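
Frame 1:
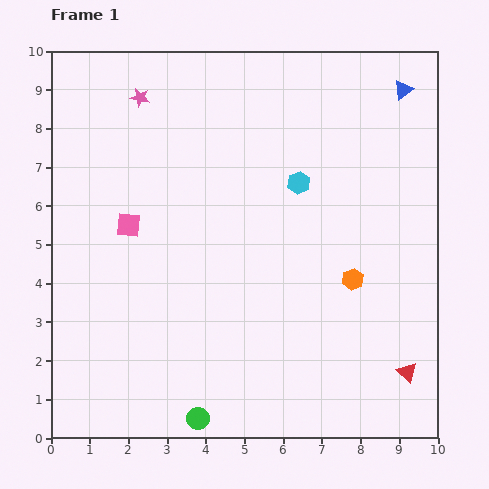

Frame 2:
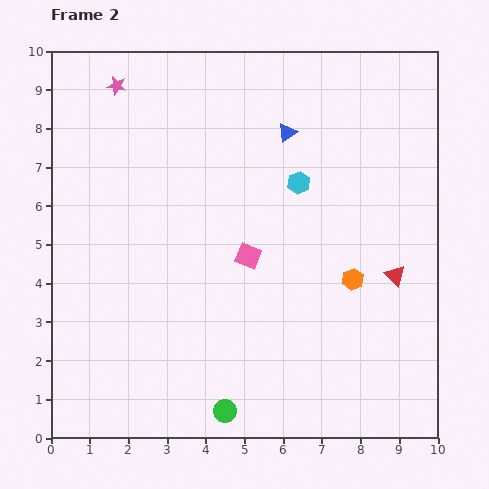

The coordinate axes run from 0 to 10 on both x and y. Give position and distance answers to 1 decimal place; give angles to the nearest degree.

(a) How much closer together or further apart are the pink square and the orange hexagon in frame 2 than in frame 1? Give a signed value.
-3.2

Distance in frame 1: 6.0. Distance in frame 2: 2.8.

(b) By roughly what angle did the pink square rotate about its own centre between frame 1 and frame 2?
16° clockwise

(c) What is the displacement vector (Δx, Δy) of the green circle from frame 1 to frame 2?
(0.7, 0.2)

The green circle was at (3.8, 0.5) in frame 1 and (4.5, 0.7) in frame 2.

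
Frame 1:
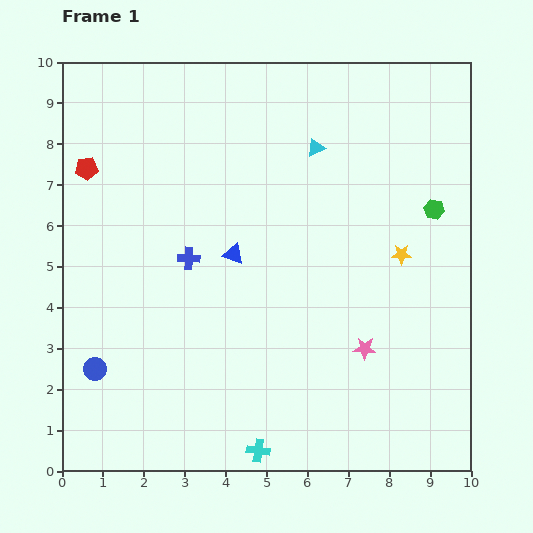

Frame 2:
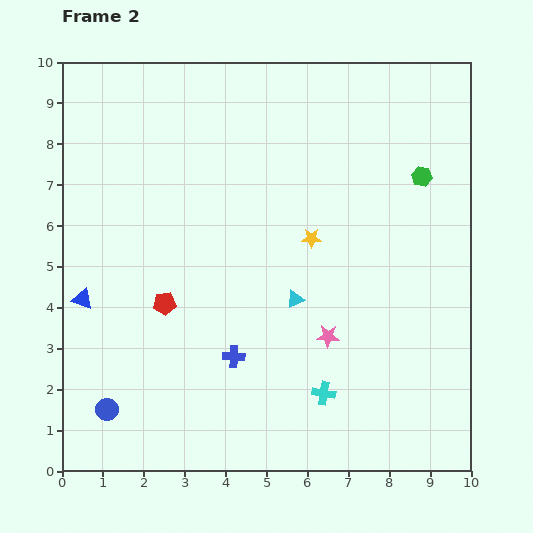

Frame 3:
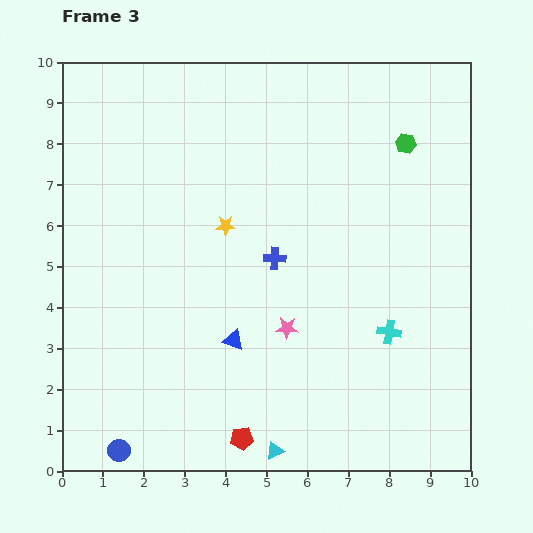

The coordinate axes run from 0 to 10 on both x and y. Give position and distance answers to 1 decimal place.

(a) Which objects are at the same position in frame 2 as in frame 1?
none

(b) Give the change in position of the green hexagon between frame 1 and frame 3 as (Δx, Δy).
(-0.7, 1.6)

The green hexagon was at (9.1, 6.4) in frame 1 and (8.4, 8.0) in frame 3.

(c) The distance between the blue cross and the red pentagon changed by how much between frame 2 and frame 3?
+2.4

Distance in frame 2: 2.1. Distance in frame 3: 4.5.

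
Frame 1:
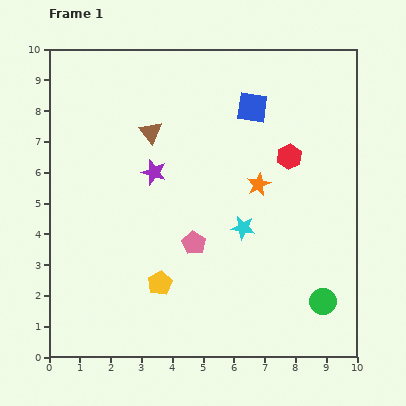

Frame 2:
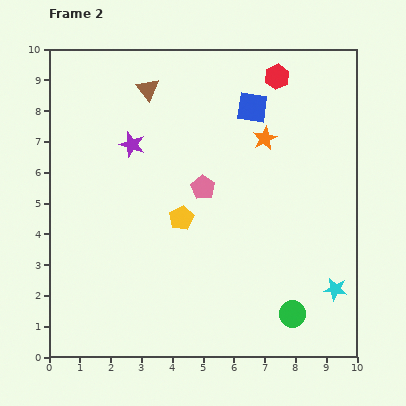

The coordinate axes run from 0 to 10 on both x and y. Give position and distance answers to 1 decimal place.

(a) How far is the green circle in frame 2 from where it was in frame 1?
1.1

The green circle moved from (8.9, 1.8) to (7.9, 1.4), a distance of √(1.0² + 0.4²) ≈ 1.1.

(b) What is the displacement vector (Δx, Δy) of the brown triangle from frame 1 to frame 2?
(-0.1, 1.4)

The brown triangle was at (3.3, 7.3) in frame 1 and (3.2, 8.7) in frame 2.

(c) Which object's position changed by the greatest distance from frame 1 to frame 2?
the cyan star

(moved 3.6; next 2.6)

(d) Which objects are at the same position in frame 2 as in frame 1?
the blue square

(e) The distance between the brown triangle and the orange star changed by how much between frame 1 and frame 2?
+0.2

Distance in frame 1: 3.9. Distance in frame 2: 4.1.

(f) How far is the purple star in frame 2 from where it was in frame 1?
1.1

The purple star moved from (3.4, 6.0) to (2.7, 6.9), a distance of √(0.7² + 0.9²) ≈ 1.1.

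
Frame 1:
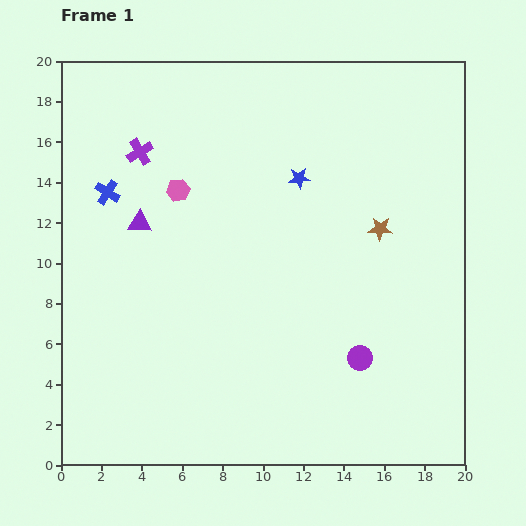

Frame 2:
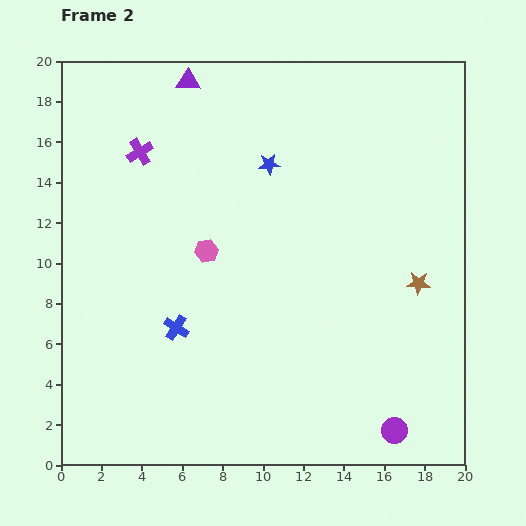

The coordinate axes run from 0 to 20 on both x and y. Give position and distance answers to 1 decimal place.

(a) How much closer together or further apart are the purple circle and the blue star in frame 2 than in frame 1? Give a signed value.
+5.2

Distance in frame 1: 9.4. Distance in frame 2: 14.6.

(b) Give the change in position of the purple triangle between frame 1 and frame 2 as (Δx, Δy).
(2.4, 7.0)

The purple triangle was at (3.9, 12.0) in frame 1 and (6.3, 19.0) in frame 2.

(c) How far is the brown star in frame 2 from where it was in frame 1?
3.3

The brown star moved from (15.8, 11.7) to (17.7, 9.0), a distance of √(1.9² + 2.7²) ≈ 3.3.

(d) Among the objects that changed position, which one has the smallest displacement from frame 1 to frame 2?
the blue star

(moved 1.7)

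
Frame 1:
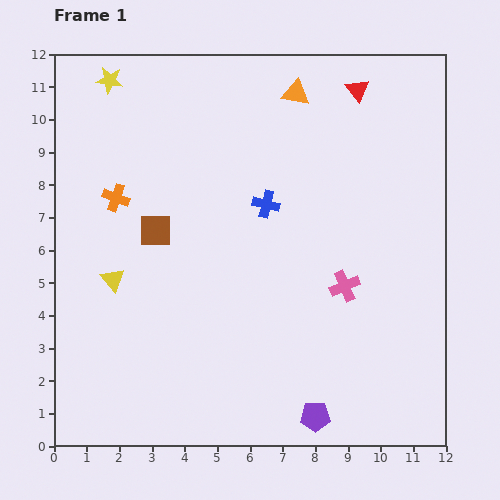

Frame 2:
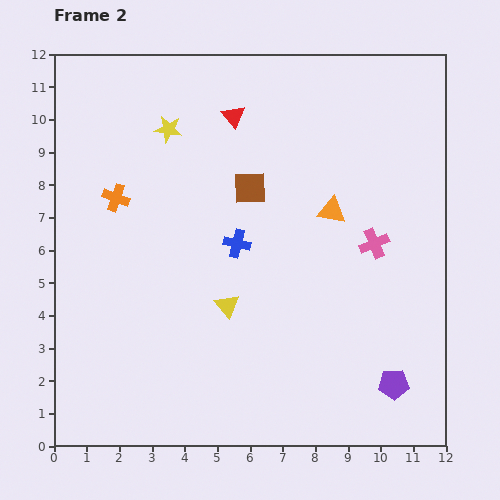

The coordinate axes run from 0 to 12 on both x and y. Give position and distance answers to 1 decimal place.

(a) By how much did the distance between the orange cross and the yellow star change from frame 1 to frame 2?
-1.0

Distance in frame 1: 3.6. Distance in frame 2: 2.6.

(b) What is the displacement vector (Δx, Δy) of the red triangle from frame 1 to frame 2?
(-3.8, -0.8)

The red triangle was at (9.3, 10.9) in frame 1 and (5.5, 10.1) in frame 2.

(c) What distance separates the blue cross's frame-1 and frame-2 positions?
1.5

The blue cross moved from (6.5, 7.4) to (5.6, 6.2), a distance of √(0.9² + 1.2²) ≈ 1.5.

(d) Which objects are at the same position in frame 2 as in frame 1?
the orange cross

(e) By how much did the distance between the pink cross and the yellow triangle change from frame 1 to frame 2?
-2.2

Distance in frame 1: 7.1. Distance in frame 2: 4.9.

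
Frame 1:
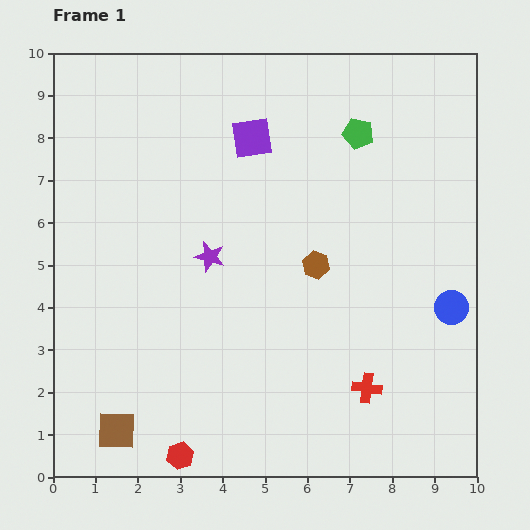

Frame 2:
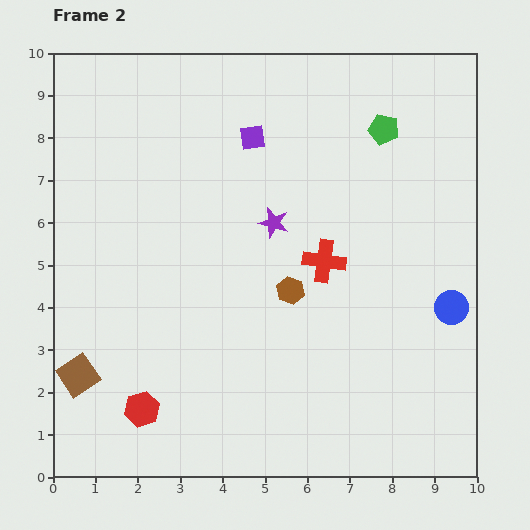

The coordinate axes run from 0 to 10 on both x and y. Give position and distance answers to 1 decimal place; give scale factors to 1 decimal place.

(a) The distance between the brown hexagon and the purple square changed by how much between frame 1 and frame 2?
+0.3

Distance in frame 1: 3.4. Distance in frame 2: 3.7.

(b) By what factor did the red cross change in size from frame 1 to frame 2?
1.4×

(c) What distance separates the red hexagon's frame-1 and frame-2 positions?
1.4

The red hexagon moved from (3.0, 0.5) to (2.1, 1.6), a distance of √(0.9² + 1.1²) ≈ 1.4.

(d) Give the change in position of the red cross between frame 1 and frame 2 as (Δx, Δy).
(-1.0, 3.0)

The red cross was at (7.4, 2.1) in frame 1 and (6.4, 5.1) in frame 2.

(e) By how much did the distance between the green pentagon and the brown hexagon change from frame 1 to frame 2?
+1.1

Distance in frame 1: 3.3. Distance in frame 2: 4.4.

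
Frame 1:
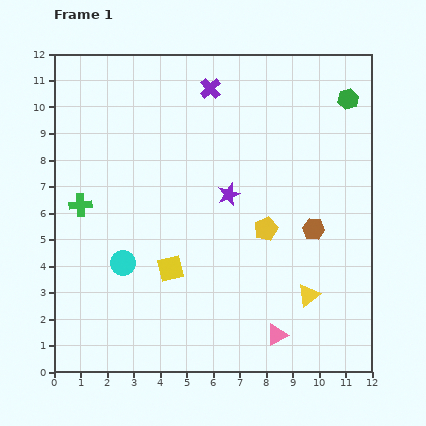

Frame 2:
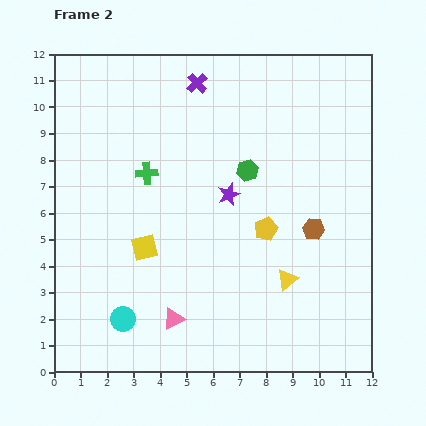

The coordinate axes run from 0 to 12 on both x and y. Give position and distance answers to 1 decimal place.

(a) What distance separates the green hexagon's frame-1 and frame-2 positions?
4.7

The green hexagon moved from (11.1, 10.3) to (7.3, 7.6), a distance of √(3.8² + 2.7²) ≈ 4.7.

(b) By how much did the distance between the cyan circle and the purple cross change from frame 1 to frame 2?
+1.9

Distance in frame 1: 7.4. Distance in frame 2: 9.3.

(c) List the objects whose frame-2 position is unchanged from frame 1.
the yellow pentagon, the brown hexagon, the purple star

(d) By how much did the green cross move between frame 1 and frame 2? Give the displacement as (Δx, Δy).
(2.5, 1.2)

The green cross was at (1.0, 6.3) in frame 1 and (3.5, 7.5) in frame 2.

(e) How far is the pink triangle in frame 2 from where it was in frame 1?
3.9

The pink triangle moved from (8.4, 1.4) to (4.5, 2.0), a distance of √(3.9² + 0.6²) ≈ 3.9.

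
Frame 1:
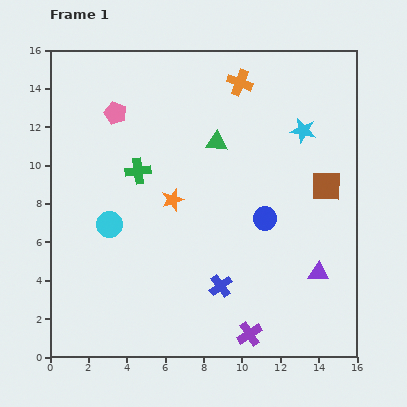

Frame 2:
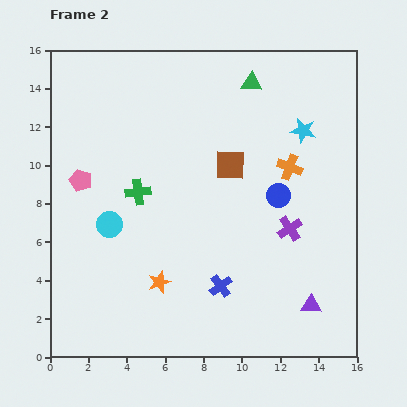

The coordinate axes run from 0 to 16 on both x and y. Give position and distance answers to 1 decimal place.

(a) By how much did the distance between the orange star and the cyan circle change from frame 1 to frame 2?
+0.5

Distance in frame 1: 3.5. Distance in frame 2: 4.0.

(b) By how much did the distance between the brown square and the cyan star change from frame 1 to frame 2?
+1.1

Distance in frame 1: 3.1. Distance in frame 2: 4.2.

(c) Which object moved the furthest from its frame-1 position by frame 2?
the purple cross

(moved 5.9; next 5.1)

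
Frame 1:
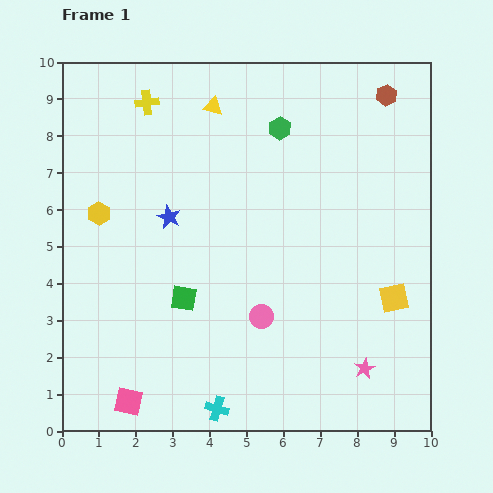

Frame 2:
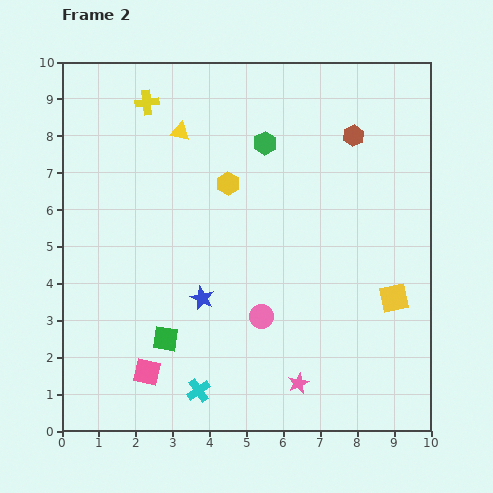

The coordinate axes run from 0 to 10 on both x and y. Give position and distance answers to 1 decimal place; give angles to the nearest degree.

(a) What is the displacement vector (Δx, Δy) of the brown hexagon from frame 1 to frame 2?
(-0.9, -1.1)

The brown hexagon was at (8.8, 9.1) in frame 1 and (7.9, 8.0) in frame 2.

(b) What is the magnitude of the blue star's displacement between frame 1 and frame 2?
2.4

The blue star moved from (2.9, 5.8) to (3.8, 3.6), a distance of √(0.9² + 2.2²) ≈ 2.4.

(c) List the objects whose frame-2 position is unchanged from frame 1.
the yellow square, the pink circle, the yellow cross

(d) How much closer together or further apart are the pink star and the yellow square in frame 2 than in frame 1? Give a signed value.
+1.4

Distance in frame 1: 2.1. Distance in frame 2: 3.5.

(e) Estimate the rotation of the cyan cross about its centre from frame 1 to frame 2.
37° clockwise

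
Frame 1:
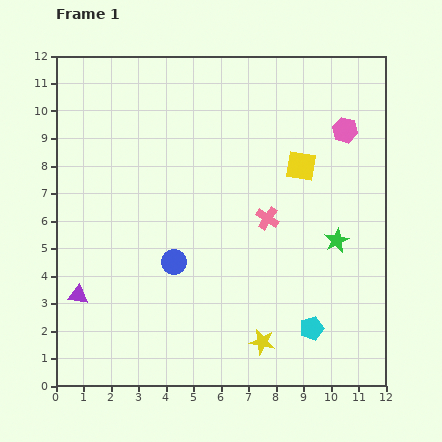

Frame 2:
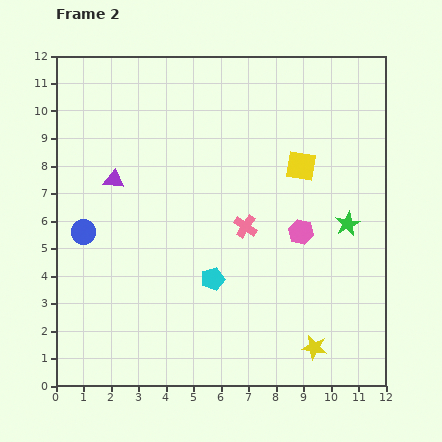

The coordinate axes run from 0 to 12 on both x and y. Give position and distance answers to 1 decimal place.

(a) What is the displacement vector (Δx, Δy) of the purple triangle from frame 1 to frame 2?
(1.3, 4.2)

The purple triangle was at (0.8, 3.3) in frame 1 and (2.1, 7.5) in frame 2.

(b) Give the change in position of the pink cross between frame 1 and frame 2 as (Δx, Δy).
(-0.8, -0.3)

The pink cross was at (7.7, 6.1) in frame 1 and (6.9, 5.8) in frame 2.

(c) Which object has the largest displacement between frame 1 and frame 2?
the purple triangle

(moved 4.4; next 4.0)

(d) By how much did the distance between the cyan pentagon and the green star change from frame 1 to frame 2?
+2.0

Distance in frame 1: 3.3. Distance in frame 2: 5.3.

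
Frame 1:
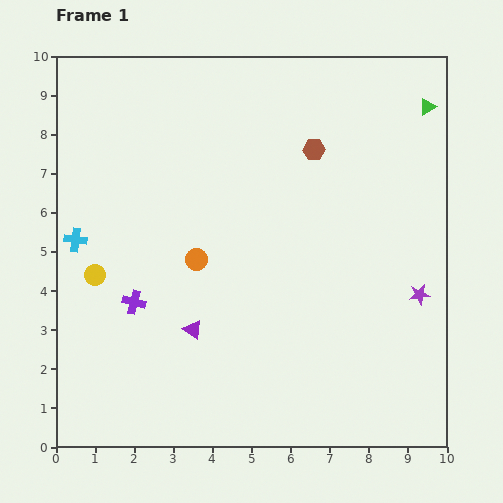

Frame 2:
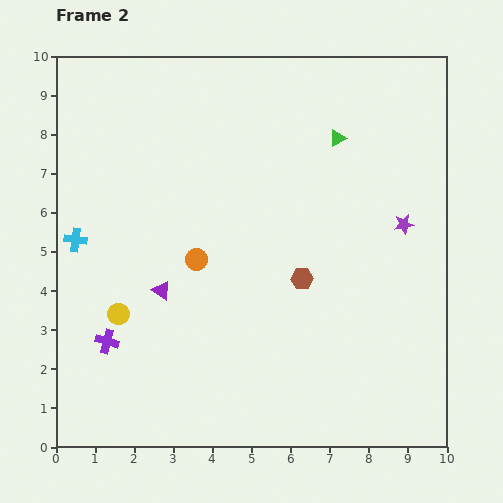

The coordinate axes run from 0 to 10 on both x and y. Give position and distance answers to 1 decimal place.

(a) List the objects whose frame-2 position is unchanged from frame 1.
the orange circle, the cyan cross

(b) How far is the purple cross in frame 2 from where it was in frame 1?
1.2

The purple cross moved from (2.0, 3.7) to (1.3, 2.7), a distance of √(0.7² + 1.0²) ≈ 1.2.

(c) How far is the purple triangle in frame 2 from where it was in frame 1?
1.3

The purple triangle moved from (3.5, 3.0) to (2.7, 4.0), a distance of √(0.8² + 1.0²) ≈ 1.3.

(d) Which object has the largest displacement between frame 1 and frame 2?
the brown hexagon

(moved 3.3; next 2.4)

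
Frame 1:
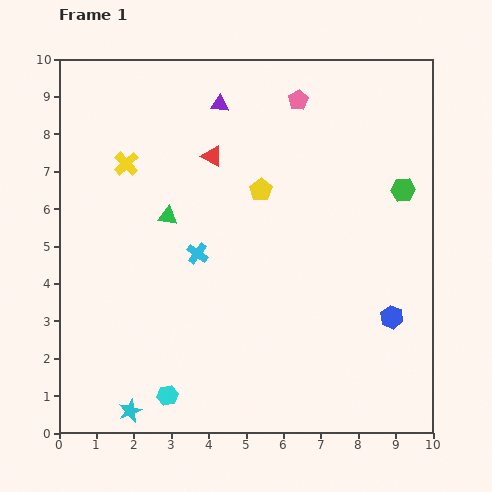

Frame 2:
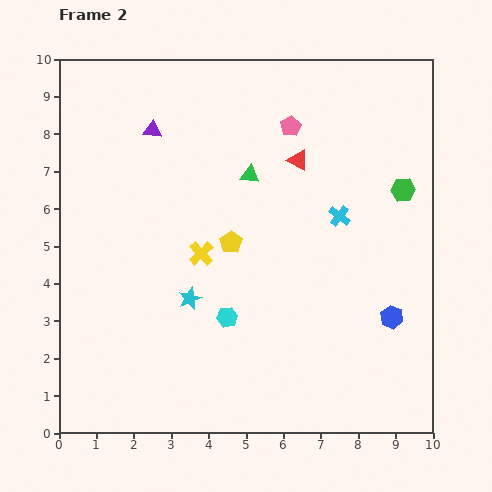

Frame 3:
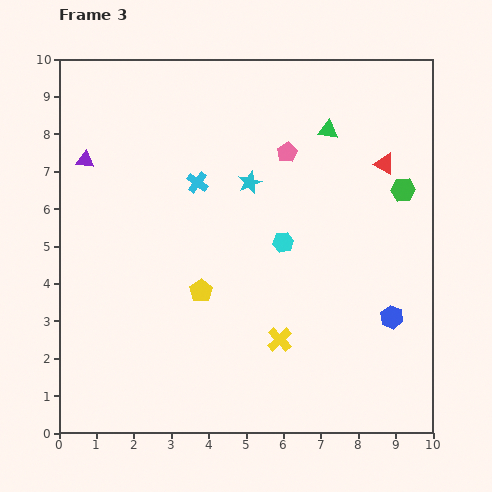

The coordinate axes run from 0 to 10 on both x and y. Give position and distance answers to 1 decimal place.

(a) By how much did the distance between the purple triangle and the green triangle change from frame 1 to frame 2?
-0.4

Distance in frame 1: 3.3. Distance in frame 2: 2.9.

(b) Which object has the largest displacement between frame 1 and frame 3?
the cyan star

(moved 6.9; next 6.2)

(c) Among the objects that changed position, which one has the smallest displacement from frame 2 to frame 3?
the pink pentagon

(moved 0.7)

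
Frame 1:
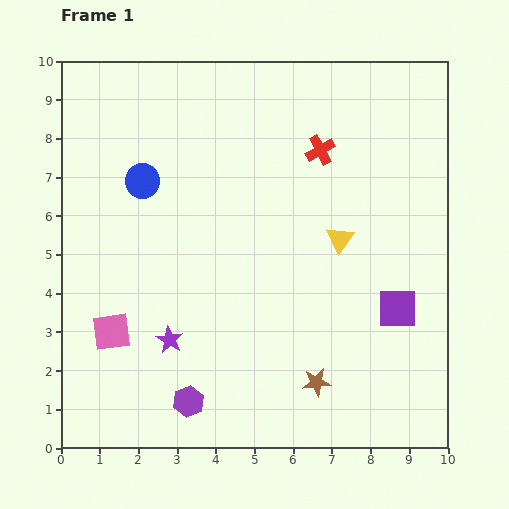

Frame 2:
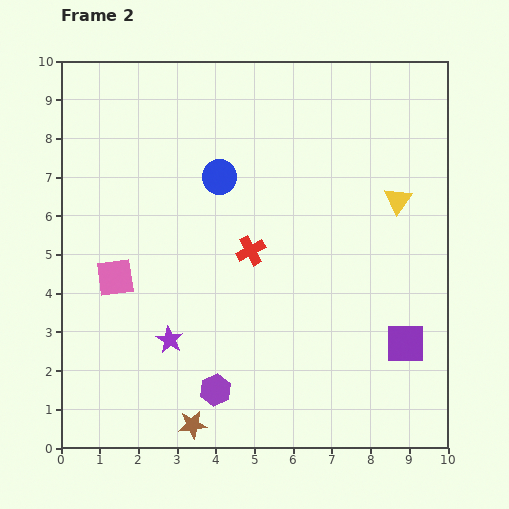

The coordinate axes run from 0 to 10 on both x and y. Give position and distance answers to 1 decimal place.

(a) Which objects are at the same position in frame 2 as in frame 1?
the purple star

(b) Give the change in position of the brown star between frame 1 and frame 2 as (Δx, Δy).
(-3.2, -1.1)

The brown star was at (6.6, 1.7) in frame 1 and (3.4, 0.6) in frame 2.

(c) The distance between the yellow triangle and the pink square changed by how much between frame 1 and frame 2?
+1.2

Distance in frame 1: 6.4. Distance in frame 2: 7.6.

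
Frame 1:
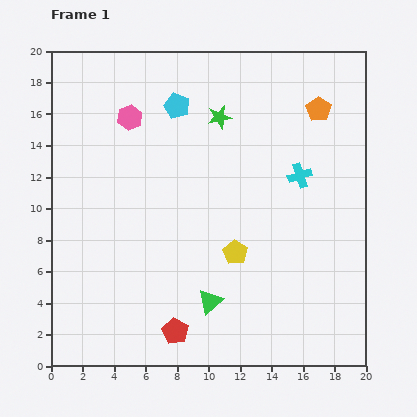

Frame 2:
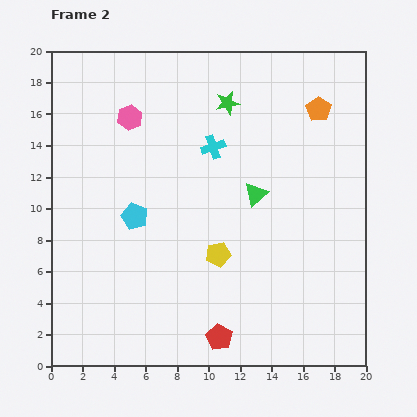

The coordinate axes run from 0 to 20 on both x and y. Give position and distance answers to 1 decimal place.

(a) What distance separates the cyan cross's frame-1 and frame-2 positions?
5.8

The cyan cross moved from (15.8, 12.1) to (10.3, 13.9), a distance of √(5.5² + 1.8²) ≈ 5.8.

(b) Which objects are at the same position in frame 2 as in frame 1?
the pink hexagon, the orange pentagon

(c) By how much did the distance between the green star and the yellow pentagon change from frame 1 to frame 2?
+0.9

Distance in frame 1: 8.7. Distance in frame 2: 9.6.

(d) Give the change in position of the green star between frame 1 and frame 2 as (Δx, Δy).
(0.5, 0.9)

The green star was at (10.7, 15.8) in frame 1 and (11.2, 16.7) in frame 2.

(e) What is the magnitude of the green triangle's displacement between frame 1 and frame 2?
7.4

The green triangle moved from (10.1, 4.1) to (13.0, 10.9), a distance of √(2.9² + 6.8²) ≈ 7.4.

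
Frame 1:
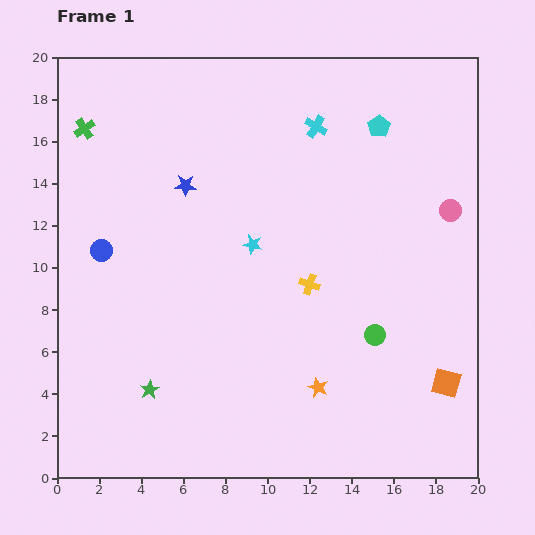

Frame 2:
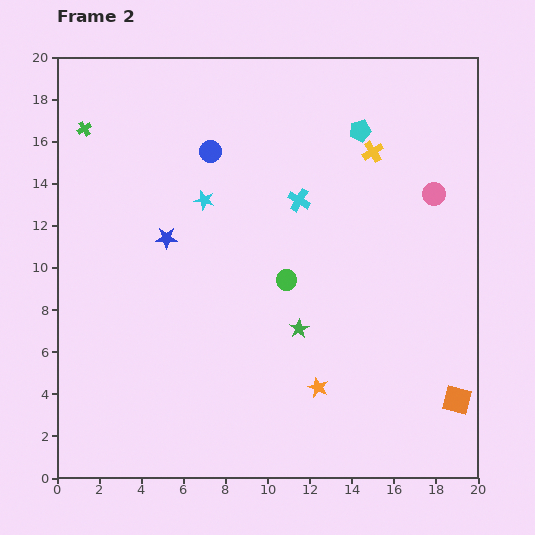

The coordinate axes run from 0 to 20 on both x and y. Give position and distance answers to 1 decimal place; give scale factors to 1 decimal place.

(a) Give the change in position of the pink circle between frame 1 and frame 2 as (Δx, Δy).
(-0.8, 0.8)

The pink circle was at (18.7, 12.7) in frame 1 and (17.9, 13.5) in frame 2.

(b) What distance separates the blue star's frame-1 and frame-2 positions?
2.7

The blue star moved from (6.1, 13.9) to (5.2, 11.4), a distance of √(0.9² + 2.5²) ≈ 2.7.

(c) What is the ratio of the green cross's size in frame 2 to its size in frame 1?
0.7×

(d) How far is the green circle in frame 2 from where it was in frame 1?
4.9

The green circle moved from (15.1, 6.8) to (10.9, 9.4), a distance of √(4.2² + 2.6²) ≈ 4.9.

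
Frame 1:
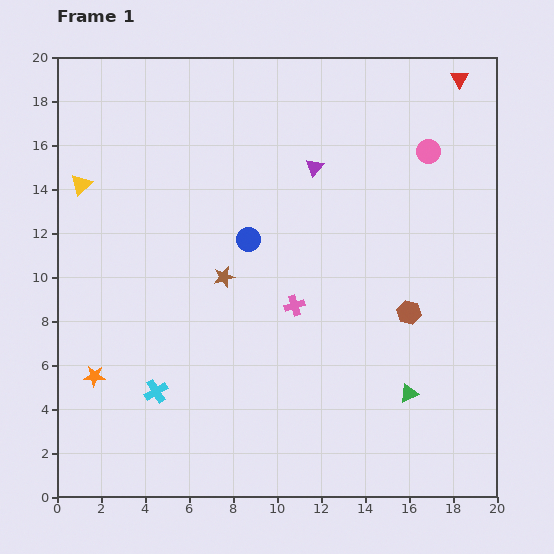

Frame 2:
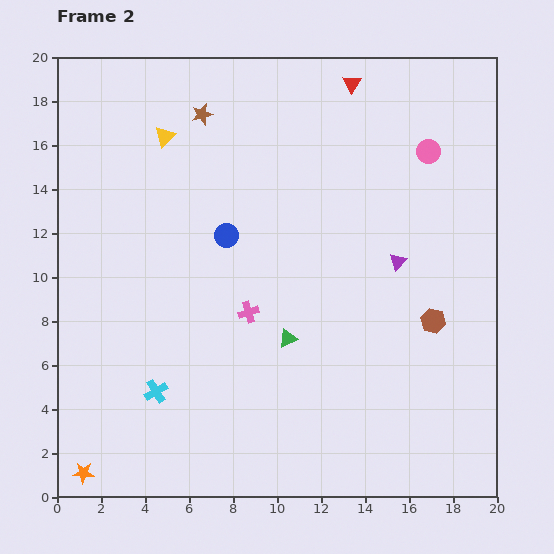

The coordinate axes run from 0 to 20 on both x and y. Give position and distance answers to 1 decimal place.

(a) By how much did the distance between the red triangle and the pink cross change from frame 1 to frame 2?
-1.3

Distance in frame 1: 12.7. Distance in frame 2: 11.4.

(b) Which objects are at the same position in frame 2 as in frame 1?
the cyan cross, the pink circle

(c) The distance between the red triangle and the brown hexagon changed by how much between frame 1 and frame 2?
+0.6

Distance in frame 1: 10.8. Distance in frame 2: 11.4.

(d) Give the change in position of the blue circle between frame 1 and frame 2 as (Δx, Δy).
(-1.0, 0.2)

The blue circle was at (8.7, 11.7) in frame 1 and (7.7, 11.9) in frame 2.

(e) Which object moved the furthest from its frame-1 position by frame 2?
the brown star

(moved 7.5; next 6.0)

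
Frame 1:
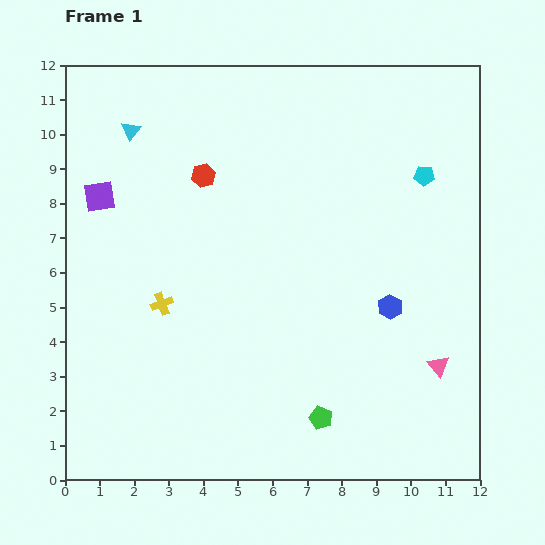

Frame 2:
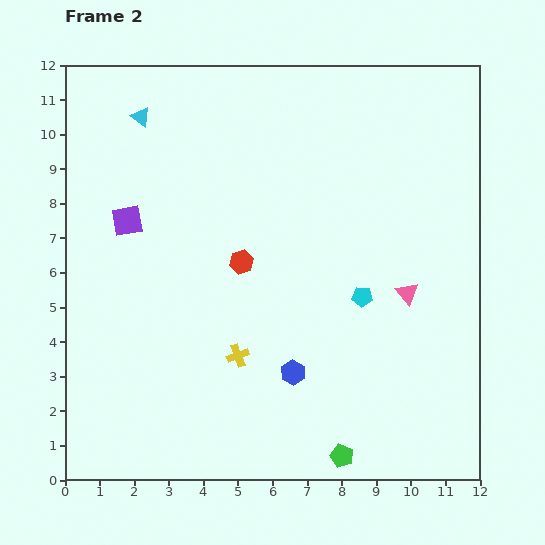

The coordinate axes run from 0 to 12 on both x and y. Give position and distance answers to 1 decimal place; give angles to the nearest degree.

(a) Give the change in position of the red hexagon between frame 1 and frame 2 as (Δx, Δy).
(1.1, -2.5)

The red hexagon was at (4.0, 8.8) in frame 1 and (5.1, 6.3) in frame 2.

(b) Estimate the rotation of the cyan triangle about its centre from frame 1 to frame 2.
31° counter-clockwise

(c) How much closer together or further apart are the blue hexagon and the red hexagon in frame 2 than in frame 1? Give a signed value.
-3.1

Distance in frame 1: 6.6. Distance in frame 2: 3.5.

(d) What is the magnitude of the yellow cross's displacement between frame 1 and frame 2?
2.7

The yellow cross moved from (2.8, 5.1) to (5.0, 3.6), a distance of √(2.2² + 1.5²) ≈ 2.7.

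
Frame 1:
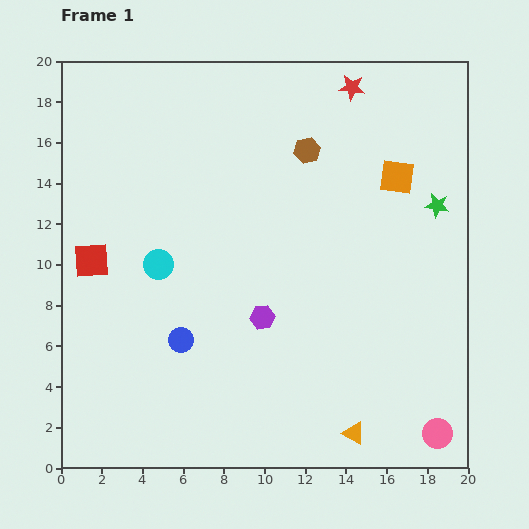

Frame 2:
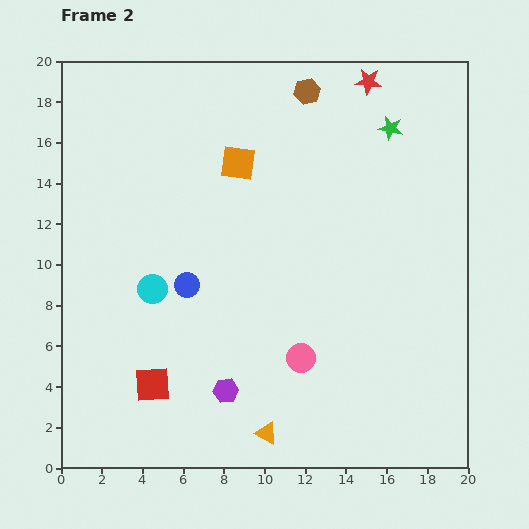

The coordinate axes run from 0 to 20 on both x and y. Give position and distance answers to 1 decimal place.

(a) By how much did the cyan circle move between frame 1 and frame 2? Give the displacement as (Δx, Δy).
(-0.3, -1.2)

The cyan circle was at (4.8, 10.0) in frame 1 and (4.5, 8.8) in frame 2.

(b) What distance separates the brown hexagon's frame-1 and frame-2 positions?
2.9

The brown hexagon moved from (12.1, 15.6) to (12.1, 18.5), a distance of √(0.0² + 2.9²) ≈ 2.9.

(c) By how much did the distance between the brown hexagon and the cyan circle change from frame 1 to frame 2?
+3.1

Distance in frame 1: 9.2. Distance in frame 2: 12.3.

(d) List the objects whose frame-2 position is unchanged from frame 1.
none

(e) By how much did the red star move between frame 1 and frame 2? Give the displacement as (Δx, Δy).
(0.8, 0.3)

The red star was at (14.3, 18.7) in frame 1 and (15.1, 19.0) in frame 2.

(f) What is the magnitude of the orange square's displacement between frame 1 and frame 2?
7.8

The orange square moved from (16.5, 14.3) to (8.7, 15.0), a distance of √(7.8² + 0.7²) ≈ 7.8.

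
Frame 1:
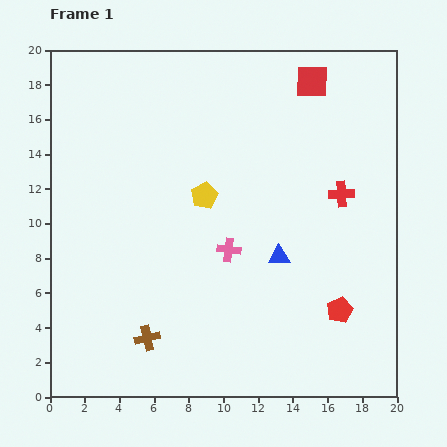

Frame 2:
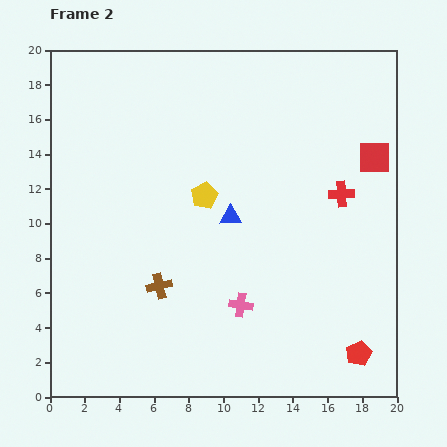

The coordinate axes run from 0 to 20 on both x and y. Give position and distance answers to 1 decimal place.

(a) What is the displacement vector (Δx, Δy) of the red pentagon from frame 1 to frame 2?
(1.1, -2.5)

The red pentagon was at (16.7, 5.0) in frame 1 and (17.8, 2.5) in frame 2.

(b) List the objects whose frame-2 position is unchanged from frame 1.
the yellow pentagon, the red cross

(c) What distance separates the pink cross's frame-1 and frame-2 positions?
3.3

The pink cross moved from (10.3, 8.5) to (11.0, 5.3), a distance of √(0.7² + 3.2²) ≈ 3.3.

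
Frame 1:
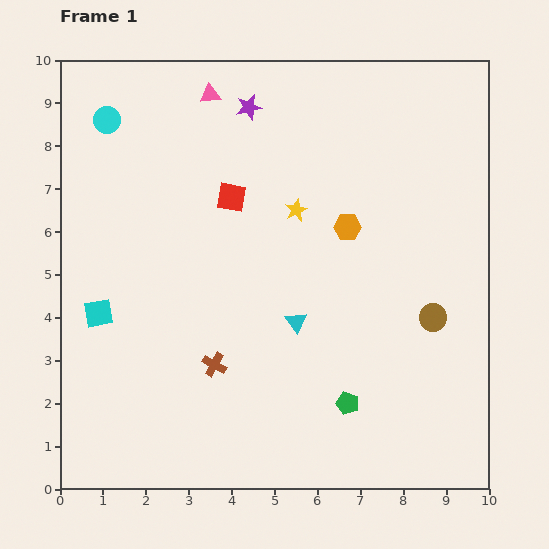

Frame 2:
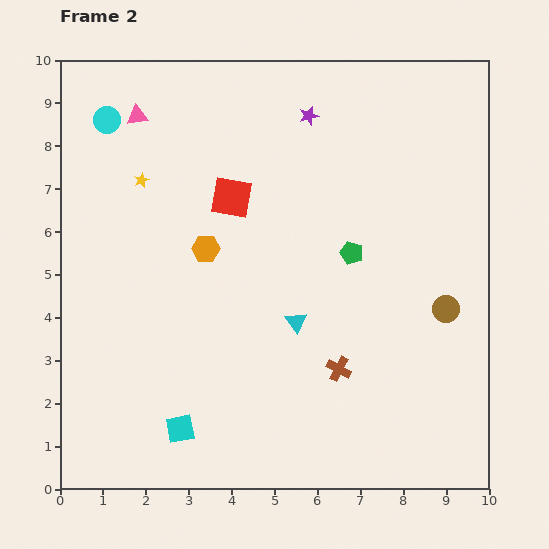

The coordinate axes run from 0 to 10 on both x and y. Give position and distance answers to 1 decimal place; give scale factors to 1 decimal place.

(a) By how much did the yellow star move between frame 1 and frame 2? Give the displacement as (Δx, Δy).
(-3.6, 0.7)

The yellow star was at (5.5, 6.5) in frame 1 and (1.9, 7.2) in frame 2.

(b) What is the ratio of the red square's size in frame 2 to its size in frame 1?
1.4×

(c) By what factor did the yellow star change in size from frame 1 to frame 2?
0.7×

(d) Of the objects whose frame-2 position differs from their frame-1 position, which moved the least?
the brown circle

(moved 0.4)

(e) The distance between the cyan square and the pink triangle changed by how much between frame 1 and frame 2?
+1.7

Distance in frame 1: 5.7. Distance in frame 2: 7.4.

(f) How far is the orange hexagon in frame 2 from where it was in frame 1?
3.3

The orange hexagon moved from (6.7, 6.1) to (3.4, 5.6), a distance of √(3.3² + 0.5²) ≈ 3.3.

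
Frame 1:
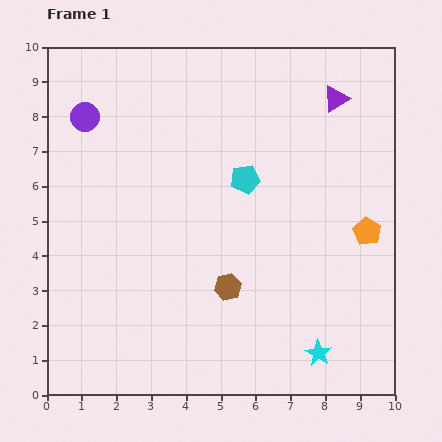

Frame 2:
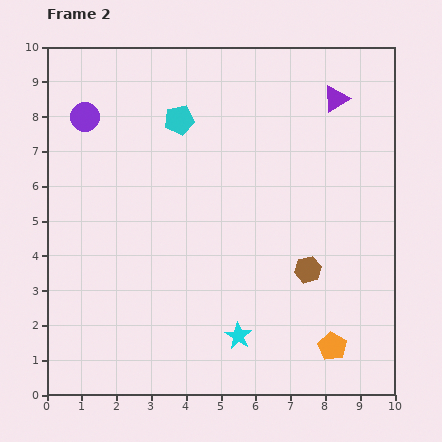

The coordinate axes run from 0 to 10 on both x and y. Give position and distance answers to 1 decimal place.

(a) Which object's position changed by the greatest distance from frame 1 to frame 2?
the orange pentagon

(moved 3.4; next 2.5)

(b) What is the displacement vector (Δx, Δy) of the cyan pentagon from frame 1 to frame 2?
(-1.9, 1.7)

The cyan pentagon was at (5.7, 6.2) in frame 1 and (3.8, 7.9) in frame 2.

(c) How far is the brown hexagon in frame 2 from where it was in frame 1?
2.4

The brown hexagon moved from (5.2, 3.1) to (7.5, 3.6), a distance of √(2.3² + 0.5²) ≈ 2.4.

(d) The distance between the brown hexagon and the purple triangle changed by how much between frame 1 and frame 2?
-1.2

Distance in frame 1: 6.2. Distance in frame 2: 5.0.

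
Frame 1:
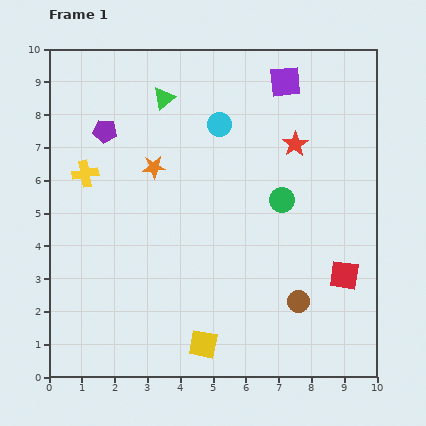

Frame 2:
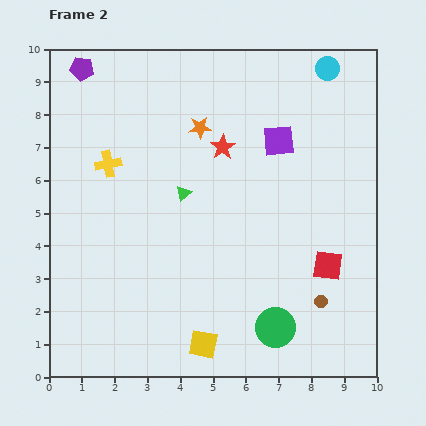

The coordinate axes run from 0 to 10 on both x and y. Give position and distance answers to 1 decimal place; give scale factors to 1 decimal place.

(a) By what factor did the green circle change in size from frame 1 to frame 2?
1.6×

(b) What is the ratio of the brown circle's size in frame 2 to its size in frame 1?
0.6×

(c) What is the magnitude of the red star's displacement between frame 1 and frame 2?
2.2

The red star moved from (7.5, 7.1) to (5.3, 7.0), a distance of √(2.2² + 0.1²) ≈ 2.2.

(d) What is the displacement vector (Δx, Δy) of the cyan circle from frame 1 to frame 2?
(3.3, 1.7)

The cyan circle was at (5.2, 7.7) in frame 1 and (8.5, 9.4) in frame 2.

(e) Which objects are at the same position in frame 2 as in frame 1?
the yellow square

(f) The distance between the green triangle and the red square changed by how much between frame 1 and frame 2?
-2.8

Distance in frame 1: 7.7. Distance in frame 2: 4.9.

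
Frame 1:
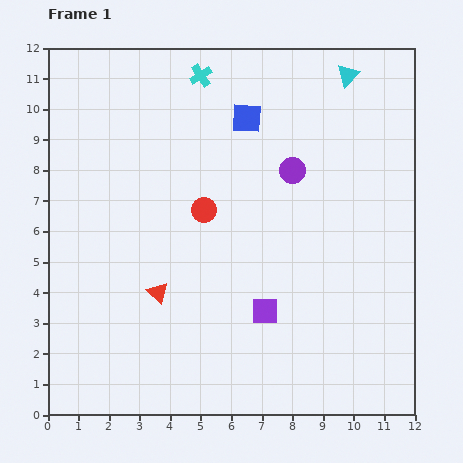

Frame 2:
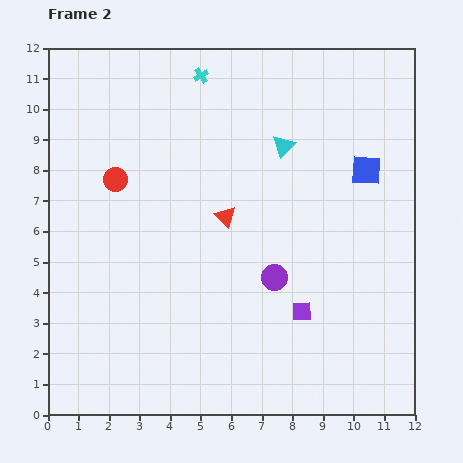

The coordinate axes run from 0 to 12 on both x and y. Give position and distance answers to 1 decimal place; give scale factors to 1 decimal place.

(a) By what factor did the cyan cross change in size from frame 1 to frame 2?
0.7×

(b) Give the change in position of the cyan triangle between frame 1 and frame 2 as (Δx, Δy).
(-2.1, -2.3)

The cyan triangle was at (9.8, 11.1) in frame 1 and (7.7, 8.8) in frame 2.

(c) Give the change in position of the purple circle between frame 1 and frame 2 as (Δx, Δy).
(-0.6, -3.5)

The purple circle was at (8.0, 8.0) in frame 1 and (7.4, 4.5) in frame 2.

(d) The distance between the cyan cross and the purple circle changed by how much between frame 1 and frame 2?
+2.7

Distance in frame 1: 4.3. Distance in frame 2: 7.0.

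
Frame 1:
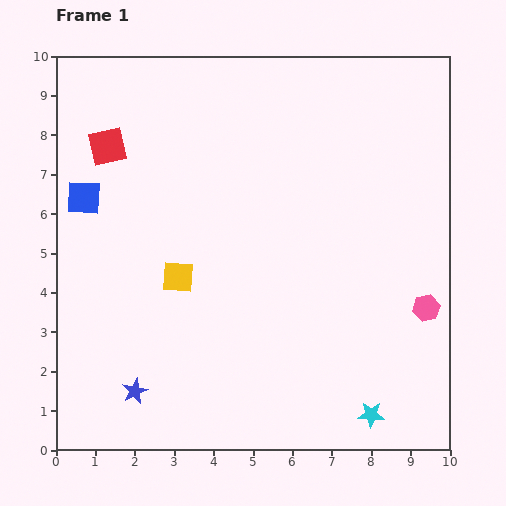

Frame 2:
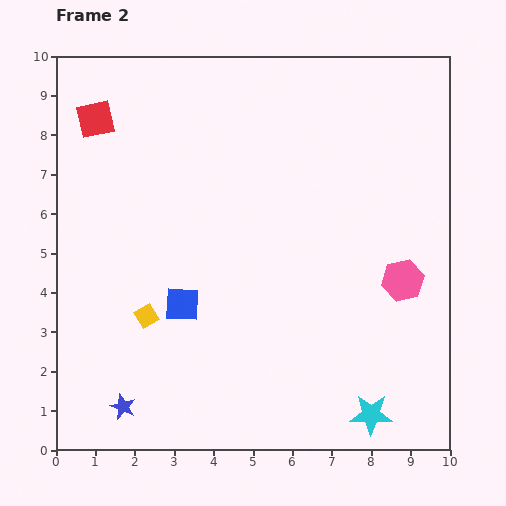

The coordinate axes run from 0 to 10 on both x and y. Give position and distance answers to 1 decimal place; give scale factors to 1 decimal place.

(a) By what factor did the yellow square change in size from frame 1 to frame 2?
0.7×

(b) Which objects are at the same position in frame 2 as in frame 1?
the cyan star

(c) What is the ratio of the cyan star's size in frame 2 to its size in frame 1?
1.6×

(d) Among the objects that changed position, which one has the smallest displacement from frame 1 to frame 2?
the blue star

(moved 0.5)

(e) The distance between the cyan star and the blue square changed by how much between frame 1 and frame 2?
-3.5

Distance in frame 1: 9.1. Distance in frame 2: 5.6.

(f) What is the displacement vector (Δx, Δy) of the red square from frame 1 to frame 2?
(-0.3, 0.7)

The red square was at (1.3, 7.7) in frame 1 and (1.0, 8.4) in frame 2.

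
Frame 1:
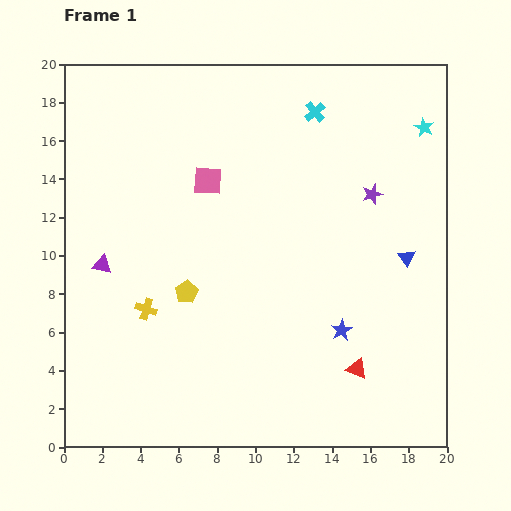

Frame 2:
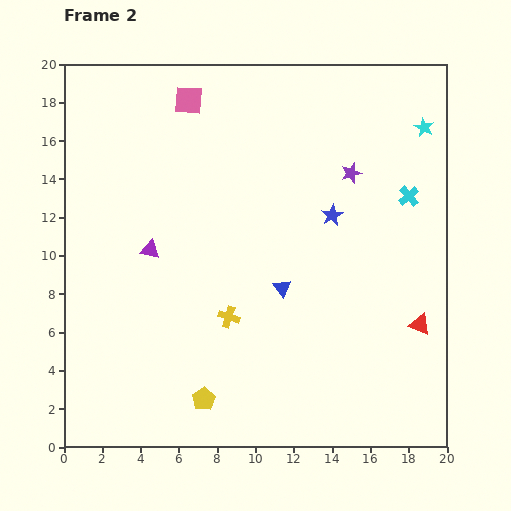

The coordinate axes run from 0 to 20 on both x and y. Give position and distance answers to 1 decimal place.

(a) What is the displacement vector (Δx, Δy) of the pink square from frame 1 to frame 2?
(-1.0, 4.2)

The pink square was at (7.5, 13.9) in frame 1 and (6.5, 18.1) in frame 2.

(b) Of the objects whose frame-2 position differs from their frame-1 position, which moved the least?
the purple star

(moved 1.6)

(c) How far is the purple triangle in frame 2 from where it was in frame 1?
2.6

The purple triangle moved from (2.0, 9.5) to (4.5, 10.3), a distance of √(2.5² + 0.8²) ≈ 2.6.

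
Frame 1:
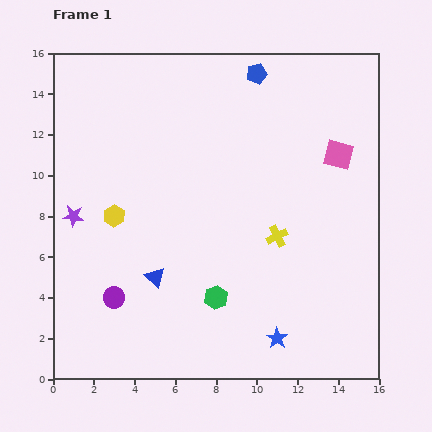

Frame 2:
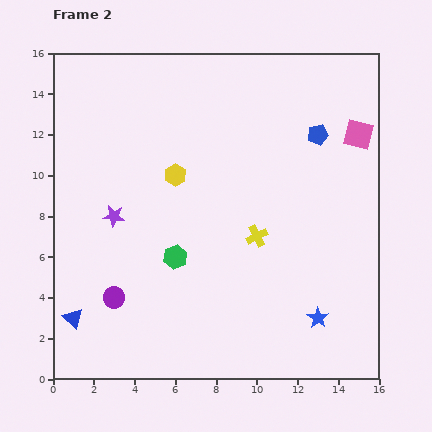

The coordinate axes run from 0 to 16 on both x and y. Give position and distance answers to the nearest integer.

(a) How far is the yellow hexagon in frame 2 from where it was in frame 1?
4

The yellow hexagon moved from (3, 8) to (6, 10), a distance of √(3² + 2²) ≈ 4.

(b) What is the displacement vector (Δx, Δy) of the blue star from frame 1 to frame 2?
(2, 1)

The blue star was at (11, 2) in frame 1 and (13, 3) in frame 2.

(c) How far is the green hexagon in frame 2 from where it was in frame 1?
3

The green hexagon moved from (8, 4) to (6, 6), a distance of √(2² + 2²) ≈ 3.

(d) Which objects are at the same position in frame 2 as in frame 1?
the purple circle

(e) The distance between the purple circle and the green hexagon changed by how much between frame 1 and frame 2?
-1

Distance in frame 1: 5. Distance in frame 2: 4.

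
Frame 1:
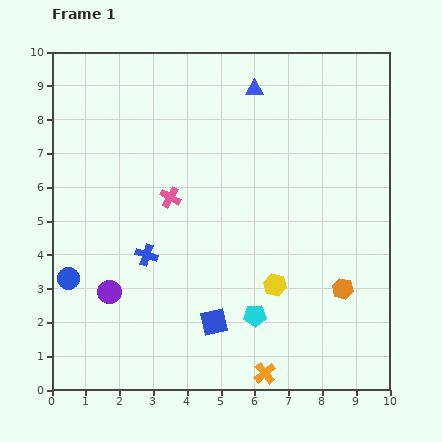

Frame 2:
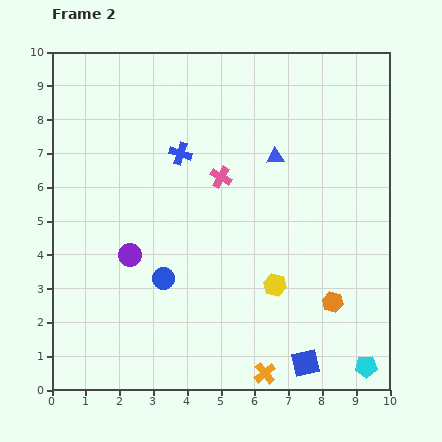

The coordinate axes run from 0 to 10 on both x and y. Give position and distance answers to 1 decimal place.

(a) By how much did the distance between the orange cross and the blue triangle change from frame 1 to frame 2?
-2.0

Distance in frame 1: 8.4. Distance in frame 2: 6.4.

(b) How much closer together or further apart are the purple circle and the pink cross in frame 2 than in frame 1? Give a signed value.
+0.2

Distance in frame 1: 3.3. Distance in frame 2: 3.5.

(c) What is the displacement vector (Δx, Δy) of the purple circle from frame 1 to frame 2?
(0.6, 1.1)

The purple circle was at (1.7, 2.9) in frame 1 and (2.3, 4.0) in frame 2.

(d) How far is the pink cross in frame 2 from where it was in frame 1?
1.6

The pink cross moved from (3.5, 5.7) to (5.0, 6.3), a distance of √(1.5² + 0.6²) ≈ 1.6.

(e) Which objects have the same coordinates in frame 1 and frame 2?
the yellow hexagon, the orange cross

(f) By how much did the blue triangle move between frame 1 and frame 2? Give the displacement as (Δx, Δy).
(0.6, -2.0)

The blue triangle was at (6.0, 8.9) in frame 1 and (6.6, 6.9) in frame 2.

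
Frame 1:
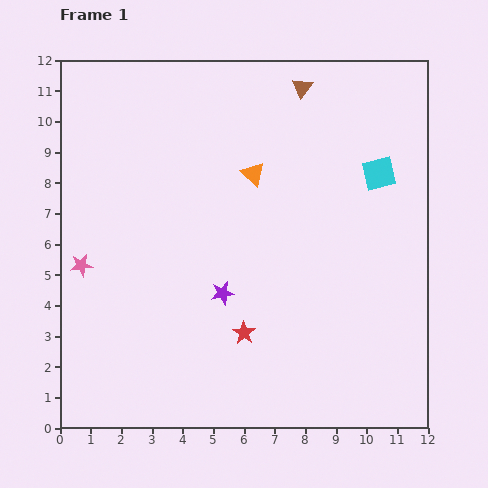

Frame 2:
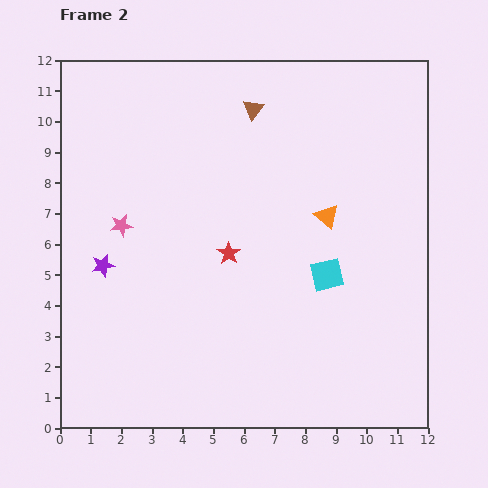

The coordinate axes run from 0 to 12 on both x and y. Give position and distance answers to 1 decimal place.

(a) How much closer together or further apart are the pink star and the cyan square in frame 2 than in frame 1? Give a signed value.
-3.3

Distance in frame 1: 10.2. Distance in frame 2: 6.9.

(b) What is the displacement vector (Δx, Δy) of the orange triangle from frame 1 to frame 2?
(2.4, -1.4)

The orange triangle was at (6.3, 8.3) in frame 1 and (8.7, 6.9) in frame 2.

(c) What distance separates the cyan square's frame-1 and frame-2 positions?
3.7

The cyan square moved from (10.4, 8.3) to (8.7, 5.0), a distance of √(1.7² + 3.3²) ≈ 3.7.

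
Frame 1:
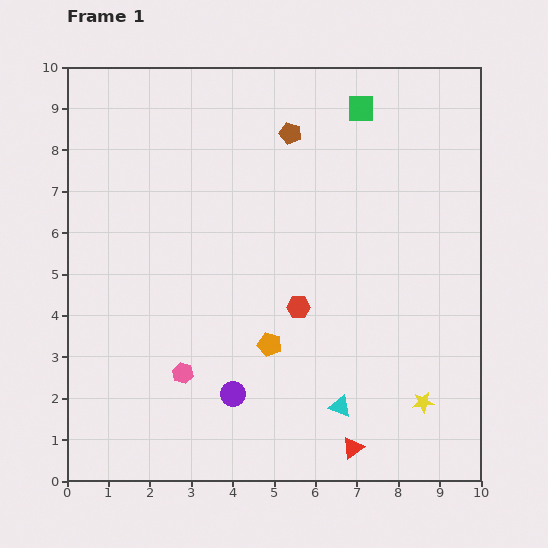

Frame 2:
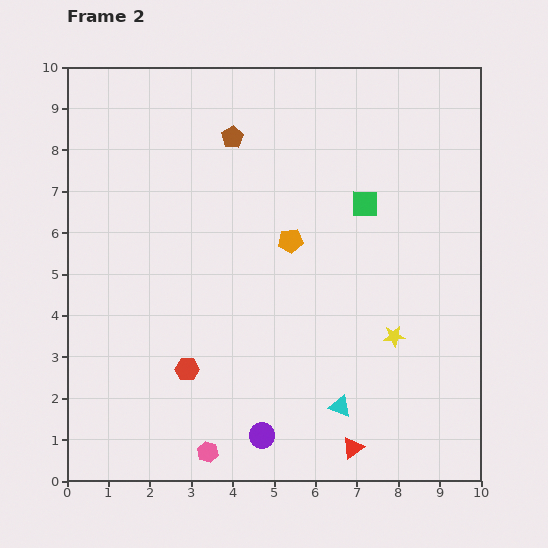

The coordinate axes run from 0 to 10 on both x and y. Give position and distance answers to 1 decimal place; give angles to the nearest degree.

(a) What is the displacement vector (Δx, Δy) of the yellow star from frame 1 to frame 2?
(-0.7, 1.6)

The yellow star was at (8.6, 1.9) in frame 1 and (7.9, 3.5) in frame 2.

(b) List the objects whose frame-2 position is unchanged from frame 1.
the cyan triangle, the red triangle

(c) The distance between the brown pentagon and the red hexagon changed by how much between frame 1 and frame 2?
+1.5

Distance in frame 1: 4.2. Distance in frame 2: 5.7.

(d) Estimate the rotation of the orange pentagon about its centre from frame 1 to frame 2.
21° counter-clockwise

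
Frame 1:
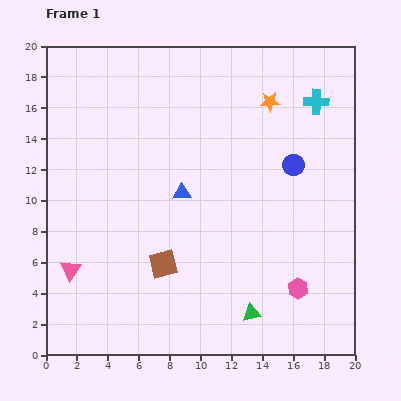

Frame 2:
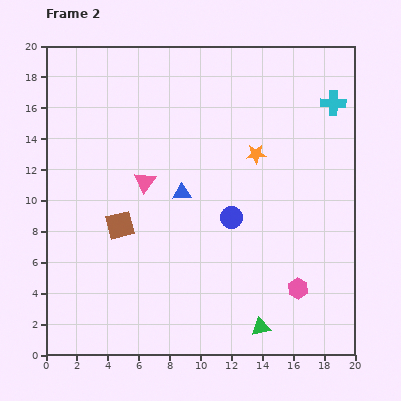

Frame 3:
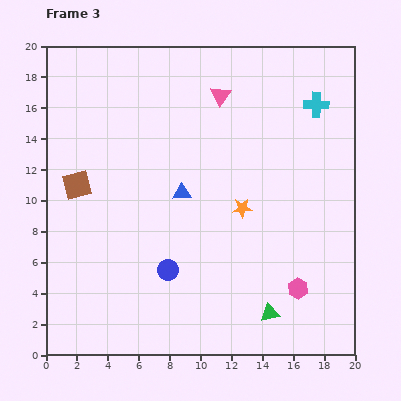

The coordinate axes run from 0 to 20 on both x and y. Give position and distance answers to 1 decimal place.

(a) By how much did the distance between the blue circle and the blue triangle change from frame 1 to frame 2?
-3.8

Distance in frame 1: 7.4. Distance in frame 2: 3.6.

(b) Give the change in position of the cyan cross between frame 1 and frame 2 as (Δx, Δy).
(1.1, -0.1)

The cyan cross was at (17.5, 16.4) in frame 1 and (18.6, 16.3) in frame 2.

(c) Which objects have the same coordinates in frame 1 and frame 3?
the pink hexagon, the blue triangle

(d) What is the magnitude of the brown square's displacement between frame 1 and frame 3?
7.6

The brown square moved from (7.6, 5.9) to (2.0, 11.0), a distance of √(5.6² + 5.1²) ≈ 7.6.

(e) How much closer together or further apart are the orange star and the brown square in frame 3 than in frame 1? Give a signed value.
-1.8

Distance in frame 1: 12.6. Distance in frame 3: 10.8.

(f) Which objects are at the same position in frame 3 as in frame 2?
the pink hexagon, the blue triangle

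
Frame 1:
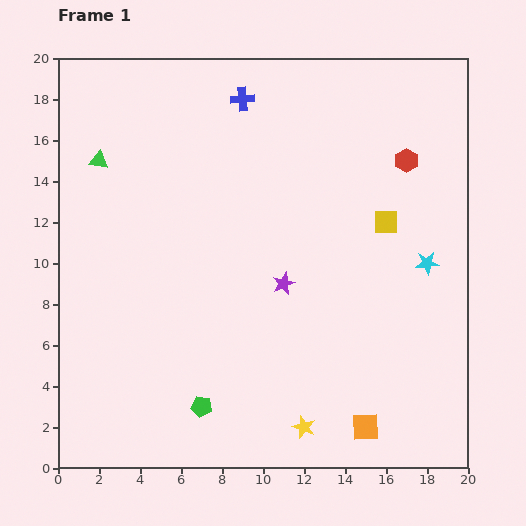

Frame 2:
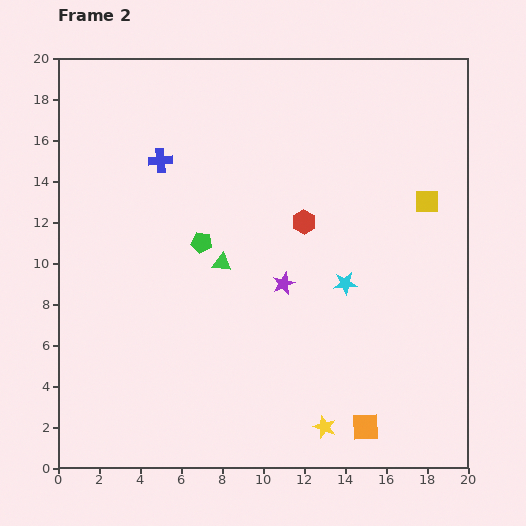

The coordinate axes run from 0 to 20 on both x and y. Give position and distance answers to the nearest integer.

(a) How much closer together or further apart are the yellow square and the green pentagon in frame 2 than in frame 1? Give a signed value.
-2

Distance in frame 1: 13. Distance in frame 2: 11.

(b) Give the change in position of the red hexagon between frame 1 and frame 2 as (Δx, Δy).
(-5, -3)

The red hexagon was at (17, 15) in frame 1 and (12, 12) in frame 2.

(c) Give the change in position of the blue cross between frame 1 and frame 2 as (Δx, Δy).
(-4, -3)

The blue cross was at (9, 18) in frame 1 and (5, 15) in frame 2.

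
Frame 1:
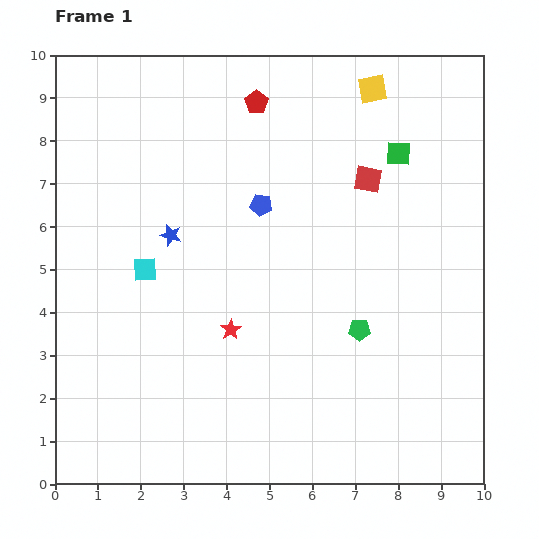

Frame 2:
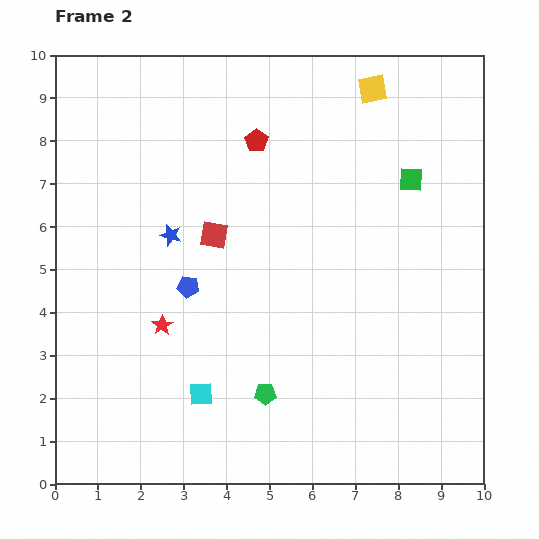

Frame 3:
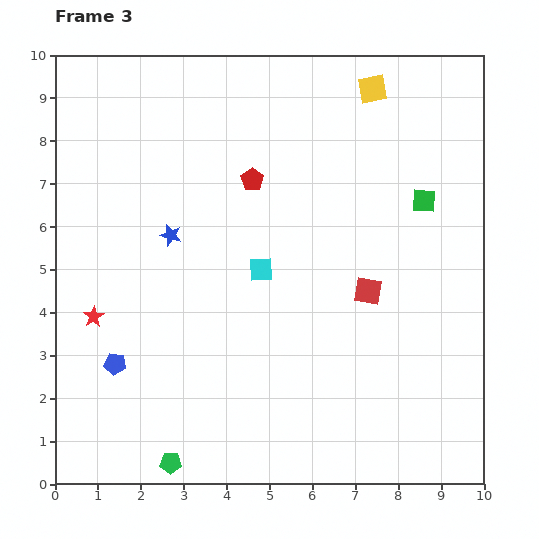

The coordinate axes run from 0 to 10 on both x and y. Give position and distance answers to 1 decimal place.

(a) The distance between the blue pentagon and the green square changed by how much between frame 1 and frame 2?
+2.4

Distance in frame 1: 3.4. Distance in frame 2: 5.8.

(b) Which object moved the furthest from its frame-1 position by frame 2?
the red square

(moved 3.8; next 3.2)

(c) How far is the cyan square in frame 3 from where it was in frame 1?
2.7

The cyan square moved from (2.1, 5.0) to (4.8, 5.0), a distance of √(2.7² + 0.0²) ≈ 2.7.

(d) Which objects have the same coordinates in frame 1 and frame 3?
the blue star, the yellow square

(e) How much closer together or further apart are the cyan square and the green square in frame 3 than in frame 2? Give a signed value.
-2.9

Distance in frame 2: 7.0. Distance in frame 3: 4.1.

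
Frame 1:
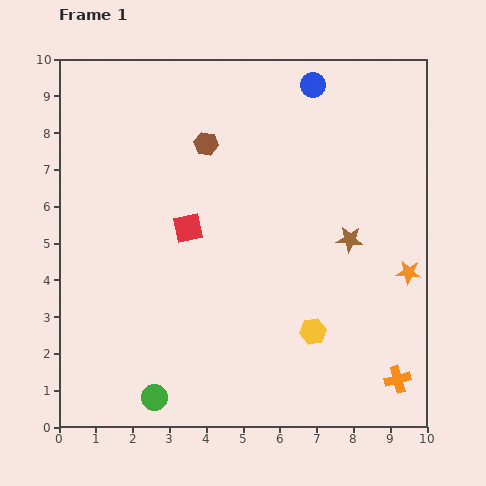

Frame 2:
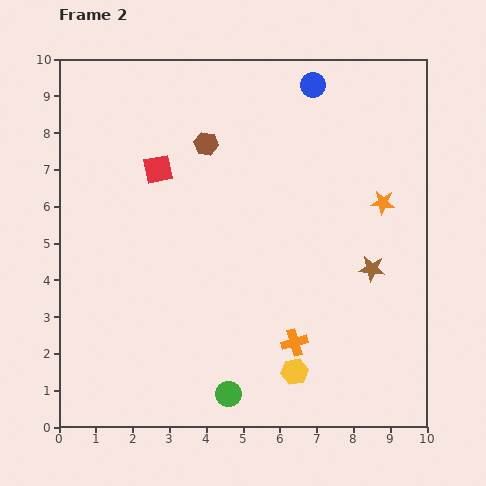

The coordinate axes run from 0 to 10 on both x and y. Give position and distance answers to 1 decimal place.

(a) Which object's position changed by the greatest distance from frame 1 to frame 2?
the orange cross

(moved 3.0; next 2.0)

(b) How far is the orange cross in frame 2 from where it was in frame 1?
3.0

The orange cross moved from (9.2, 1.3) to (6.4, 2.3), a distance of √(2.8² + 1.0²) ≈ 3.0.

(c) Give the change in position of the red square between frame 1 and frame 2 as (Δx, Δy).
(-0.8, 1.6)

The red square was at (3.5, 5.4) in frame 1 and (2.7, 7.0) in frame 2.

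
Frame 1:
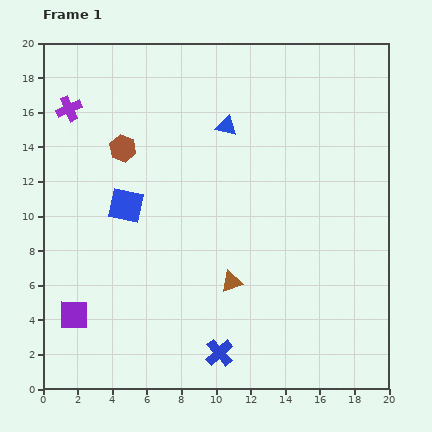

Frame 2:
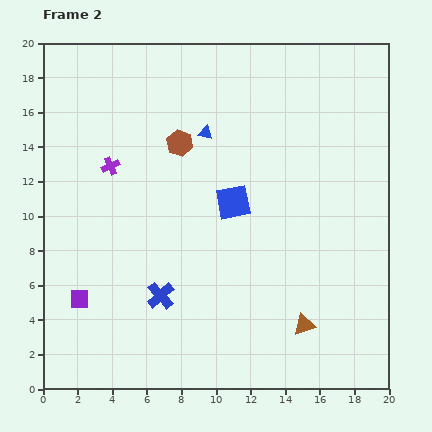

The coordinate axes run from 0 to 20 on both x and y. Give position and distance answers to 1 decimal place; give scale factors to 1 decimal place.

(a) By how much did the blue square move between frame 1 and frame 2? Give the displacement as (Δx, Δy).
(6.2, 0.2)

The blue square was at (4.8, 10.6) in frame 1 and (11.0, 10.8) in frame 2.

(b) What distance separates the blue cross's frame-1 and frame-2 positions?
4.7

The blue cross moved from (10.2, 2.1) to (6.8, 5.4), a distance of √(3.4² + 3.3²) ≈ 4.7.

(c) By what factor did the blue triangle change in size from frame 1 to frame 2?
0.7×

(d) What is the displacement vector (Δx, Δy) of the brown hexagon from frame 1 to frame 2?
(3.3, 0.3)

The brown hexagon was at (4.6, 13.9) in frame 1 and (7.9, 14.2) in frame 2.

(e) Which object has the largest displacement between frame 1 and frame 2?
the blue square

(moved 6.2; next 4.9)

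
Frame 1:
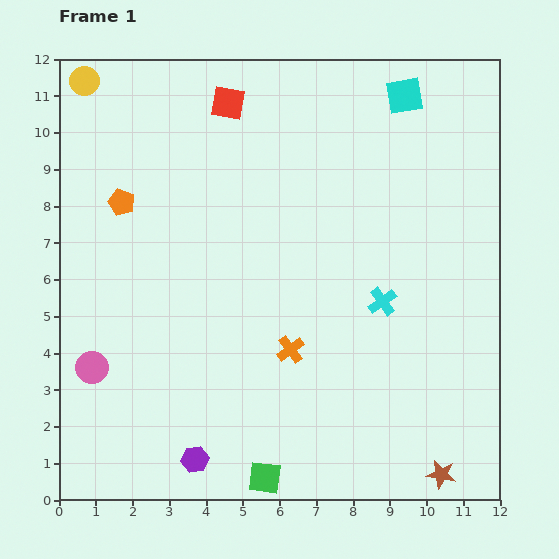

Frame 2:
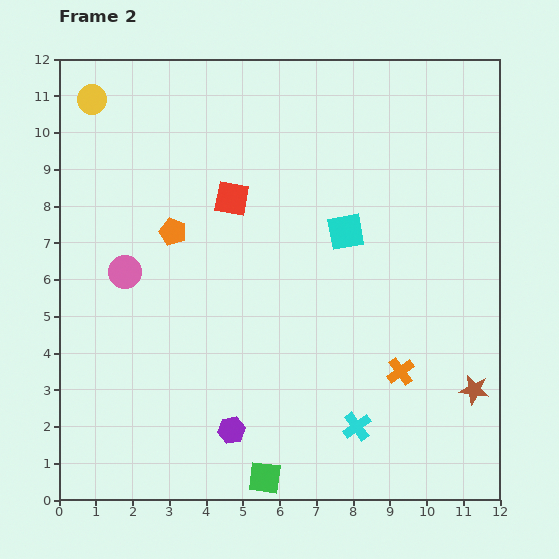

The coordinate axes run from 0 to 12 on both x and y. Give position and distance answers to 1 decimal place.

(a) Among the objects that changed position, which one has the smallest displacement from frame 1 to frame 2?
the yellow circle

(moved 0.5)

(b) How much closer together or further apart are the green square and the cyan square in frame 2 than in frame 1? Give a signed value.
-4.0

Distance in frame 1: 11.1. Distance in frame 2: 7.1.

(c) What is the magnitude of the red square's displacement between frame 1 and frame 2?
2.6

The red square moved from (4.6, 10.8) to (4.7, 8.2), a distance of √(0.1² + 2.6²) ≈ 2.6.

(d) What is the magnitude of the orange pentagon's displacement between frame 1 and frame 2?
1.6

The orange pentagon moved from (1.7, 8.1) to (3.1, 7.3), a distance of √(1.4² + 0.8²) ≈ 1.6.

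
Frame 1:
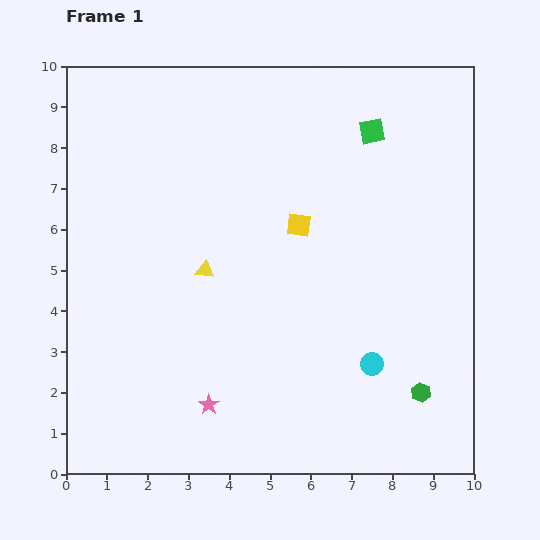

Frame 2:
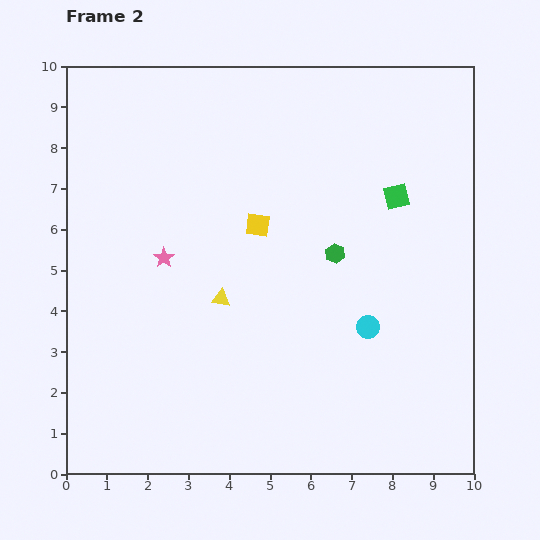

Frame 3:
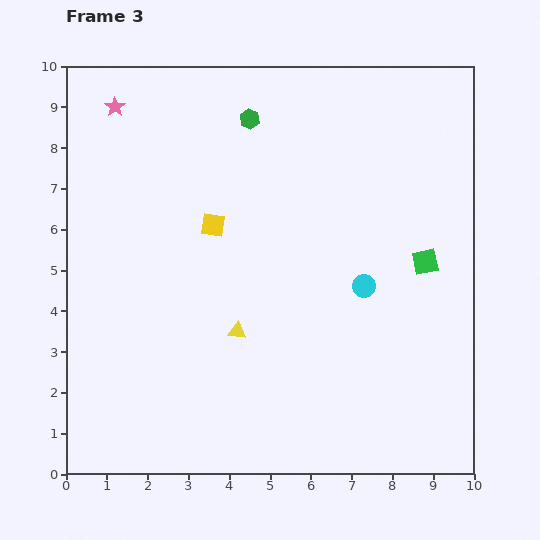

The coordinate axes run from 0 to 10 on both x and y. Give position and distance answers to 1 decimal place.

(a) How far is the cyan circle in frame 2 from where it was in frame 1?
0.9

The cyan circle moved from (7.5, 2.7) to (7.4, 3.6), a distance of √(0.1² + 0.9²) ≈ 0.9.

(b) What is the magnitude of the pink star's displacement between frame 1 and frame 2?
3.8

The pink star moved from (3.5, 1.7) to (2.4, 5.3), a distance of √(1.1² + 3.6²) ≈ 3.8.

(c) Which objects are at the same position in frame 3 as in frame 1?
none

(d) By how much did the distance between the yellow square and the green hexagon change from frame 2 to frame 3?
+0.8

Distance in frame 2: 2.0. Distance in frame 3: 2.8.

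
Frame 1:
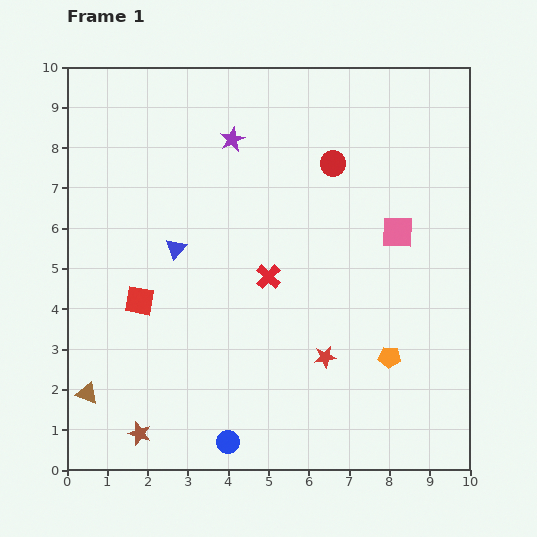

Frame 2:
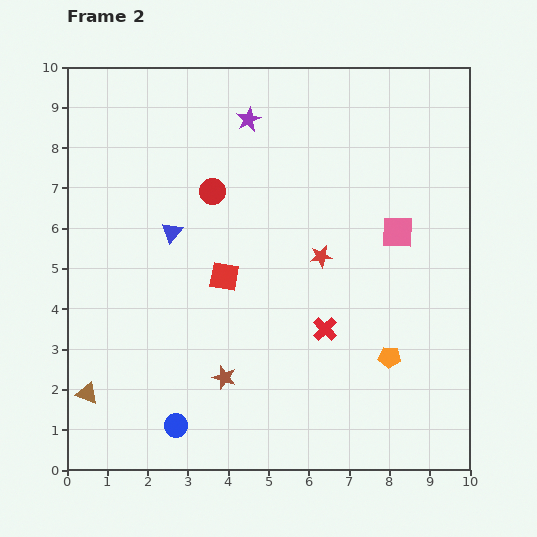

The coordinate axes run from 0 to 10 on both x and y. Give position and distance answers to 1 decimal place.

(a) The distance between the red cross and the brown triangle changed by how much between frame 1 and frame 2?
+0.7

Distance in frame 1: 5.4. Distance in frame 2: 6.1.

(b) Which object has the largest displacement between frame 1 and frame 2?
the red circle

(moved 3.1; next 2.5)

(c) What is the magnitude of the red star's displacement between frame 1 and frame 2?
2.5

The red star moved from (6.4, 2.8) to (6.3, 5.3), a distance of √(0.1² + 2.5²) ≈ 2.5.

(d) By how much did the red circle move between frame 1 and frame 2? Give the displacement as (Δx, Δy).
(-3.0, -0.7)

The red circle was at (6.6, 7.6) in frame 1 and (3.6, 6.9) in frame 2.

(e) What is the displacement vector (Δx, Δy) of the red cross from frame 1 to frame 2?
(1.4, -1.3)

The red cross was at (5.0, 4.8) in frame 1 and (6.4, 3.5) in frame 2.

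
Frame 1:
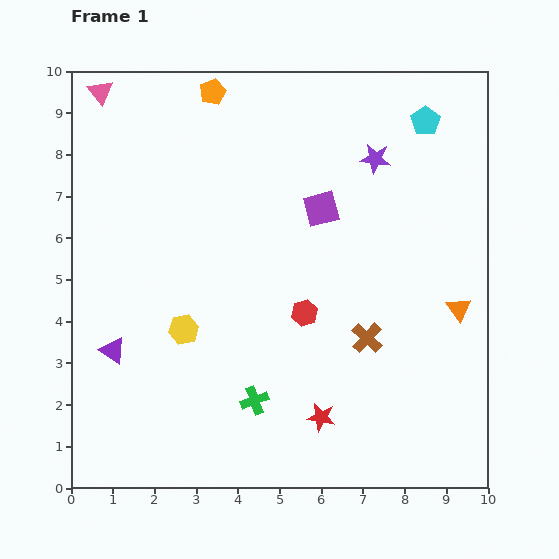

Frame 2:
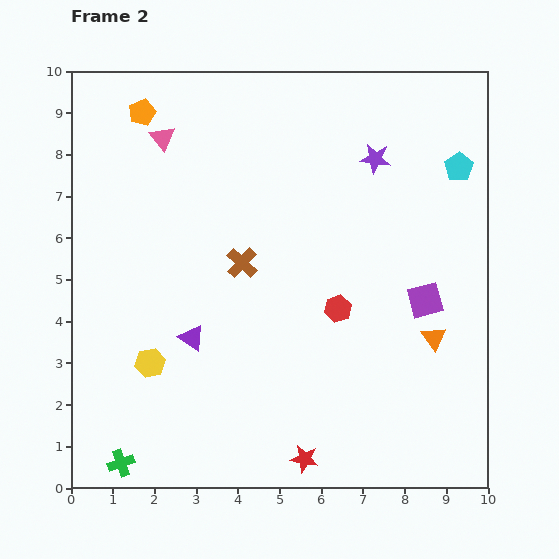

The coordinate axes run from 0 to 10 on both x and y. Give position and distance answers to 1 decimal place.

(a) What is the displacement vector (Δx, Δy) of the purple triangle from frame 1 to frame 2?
(1.9, 0.3)

The purple triangle was at (1.0, 3.3) in frame 1 and (2.9, 3.6) in frame 2.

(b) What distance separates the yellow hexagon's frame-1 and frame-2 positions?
1.1

The yellow hexagon moved from (2.7, 3.8) to (1.9, 3.0), a distance of √(0.8² + 0.8²) ≈ 1.1.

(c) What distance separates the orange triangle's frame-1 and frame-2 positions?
0.9

The orange triangle moved from (9.3, 4.3) to (8.7, 3.6), a distance of √(0.6² + 0.7²) ≈ 0.9.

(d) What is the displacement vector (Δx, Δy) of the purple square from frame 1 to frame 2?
(2.5, -2.2)

The purple square was at (6.0, 6.7) in frame 1 and (8.5, 4.5) in frame 2.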